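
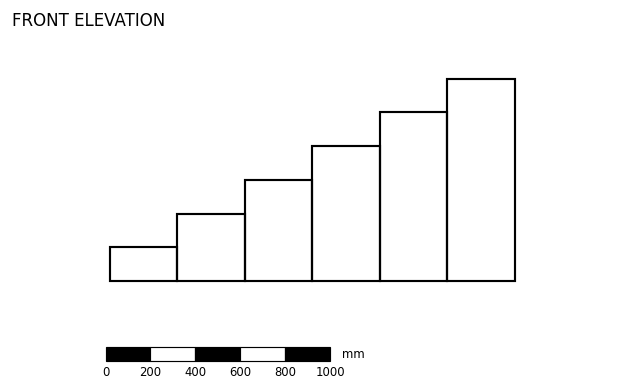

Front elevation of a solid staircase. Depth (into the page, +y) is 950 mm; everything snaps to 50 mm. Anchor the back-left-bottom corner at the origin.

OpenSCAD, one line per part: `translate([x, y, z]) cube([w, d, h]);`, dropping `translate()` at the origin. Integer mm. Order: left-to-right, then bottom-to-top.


cube([300, 950, 150]);
translate([300, 0, 0]) cube([300, 950, 300]);
translate([600, 0, 0]) cube([300, 950, 450]);
translate([900, 0, 0]) cube([300, 950, 600]);
translate([1200, 0, 0]) cube([300, 950, 750]);
translate([1500, 0, 0]) cube([300, 950, 900]);


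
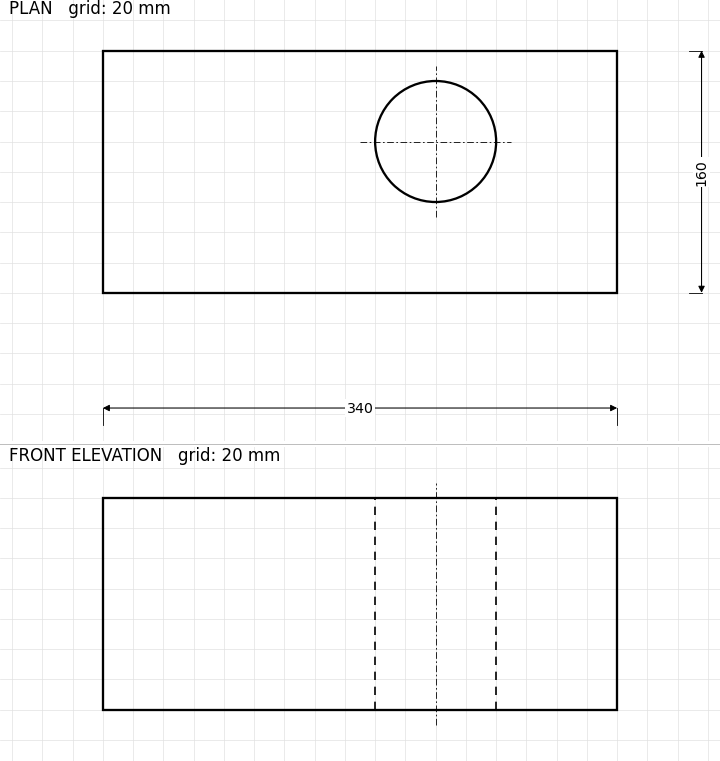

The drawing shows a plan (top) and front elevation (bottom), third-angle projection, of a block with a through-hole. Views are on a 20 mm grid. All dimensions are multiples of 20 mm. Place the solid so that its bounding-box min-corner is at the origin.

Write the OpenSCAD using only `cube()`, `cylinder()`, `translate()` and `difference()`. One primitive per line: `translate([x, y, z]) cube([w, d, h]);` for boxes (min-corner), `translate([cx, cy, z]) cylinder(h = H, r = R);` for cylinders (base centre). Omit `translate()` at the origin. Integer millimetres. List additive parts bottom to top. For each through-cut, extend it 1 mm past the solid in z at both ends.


difference() {
  cube([340, 160, 140]);
  translate([220, 100, -1]) cylinder(h = 142, r = 40);
}


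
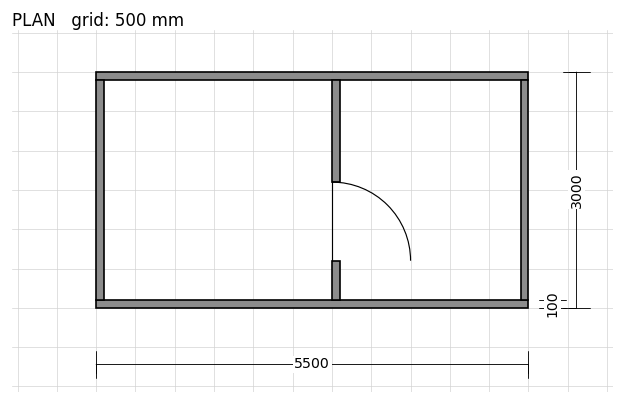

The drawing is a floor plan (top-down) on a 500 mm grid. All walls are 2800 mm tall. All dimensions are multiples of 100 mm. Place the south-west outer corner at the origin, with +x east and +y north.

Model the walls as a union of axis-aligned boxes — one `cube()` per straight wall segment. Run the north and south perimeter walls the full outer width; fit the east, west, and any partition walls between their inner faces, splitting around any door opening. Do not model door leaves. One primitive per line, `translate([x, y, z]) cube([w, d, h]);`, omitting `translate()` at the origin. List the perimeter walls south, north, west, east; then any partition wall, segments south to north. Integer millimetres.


cube([5500, 100, 2800]);
translate([0, 2900, 0]) cube([5500, 100, 2800]);
translate([0, 100, 0]) cube([100, 2800, 2800]);
translate([5400, 100, 0]) cube([100, 2800, 2800]);
translate([3000, 100, 0]) cube([100, 500, 2800]);
translate([3000, 1600, 0]) cube([100, 1300, 2800]);


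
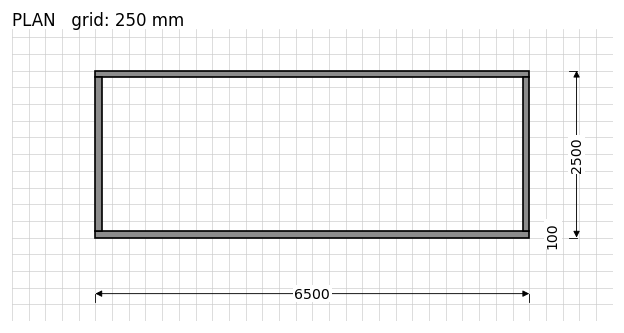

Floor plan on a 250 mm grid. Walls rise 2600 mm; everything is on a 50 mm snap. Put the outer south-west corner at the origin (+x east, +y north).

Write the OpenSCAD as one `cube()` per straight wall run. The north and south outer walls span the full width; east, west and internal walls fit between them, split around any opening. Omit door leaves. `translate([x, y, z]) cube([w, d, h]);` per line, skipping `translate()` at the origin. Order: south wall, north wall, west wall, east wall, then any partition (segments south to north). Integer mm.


cube([6500, 100, 2600]);
translate([0, 2400, 0]) cube([6500, 100, 2600]);
translate([0, 100, 0]) cube([100, 2300, 2600]);
translate([6400, 100, 0]) cube([100, 2300, 2600]);


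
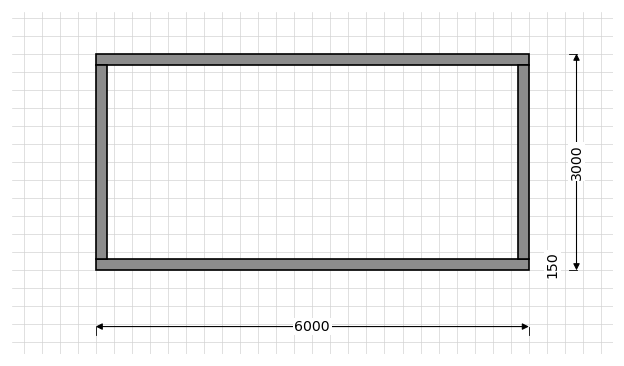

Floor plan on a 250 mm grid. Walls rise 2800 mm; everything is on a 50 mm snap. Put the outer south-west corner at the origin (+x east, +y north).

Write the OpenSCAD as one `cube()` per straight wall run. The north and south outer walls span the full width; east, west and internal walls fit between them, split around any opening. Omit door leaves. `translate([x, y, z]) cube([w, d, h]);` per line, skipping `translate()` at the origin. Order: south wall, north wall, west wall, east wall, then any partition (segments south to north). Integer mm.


cube([6000, 150, 2800]);
translate([0, 2850, 0]) cube([6000, 150, 2800]);
translate([0, 150, 0]) cube([150, 2700, 2800]);
translate([5850, 150, 0]) cube([150, 2700, 2800]);


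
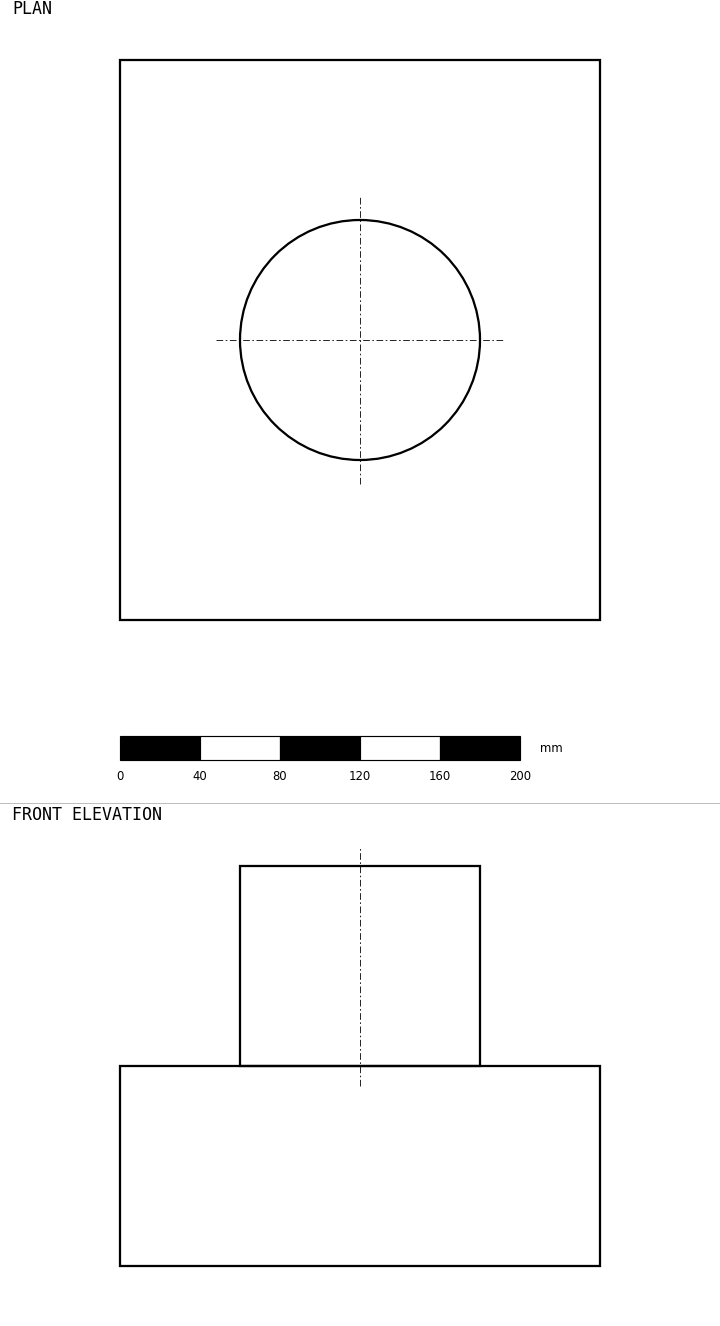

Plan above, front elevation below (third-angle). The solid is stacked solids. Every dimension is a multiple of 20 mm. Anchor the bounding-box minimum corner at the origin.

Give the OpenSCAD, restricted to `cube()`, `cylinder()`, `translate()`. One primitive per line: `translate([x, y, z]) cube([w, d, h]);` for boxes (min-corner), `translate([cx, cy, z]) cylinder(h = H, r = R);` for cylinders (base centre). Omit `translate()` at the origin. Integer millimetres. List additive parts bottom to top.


cube([240, 280, 100]);
translate([120, 140, 100]) cylinder(h = 100, r = 60);


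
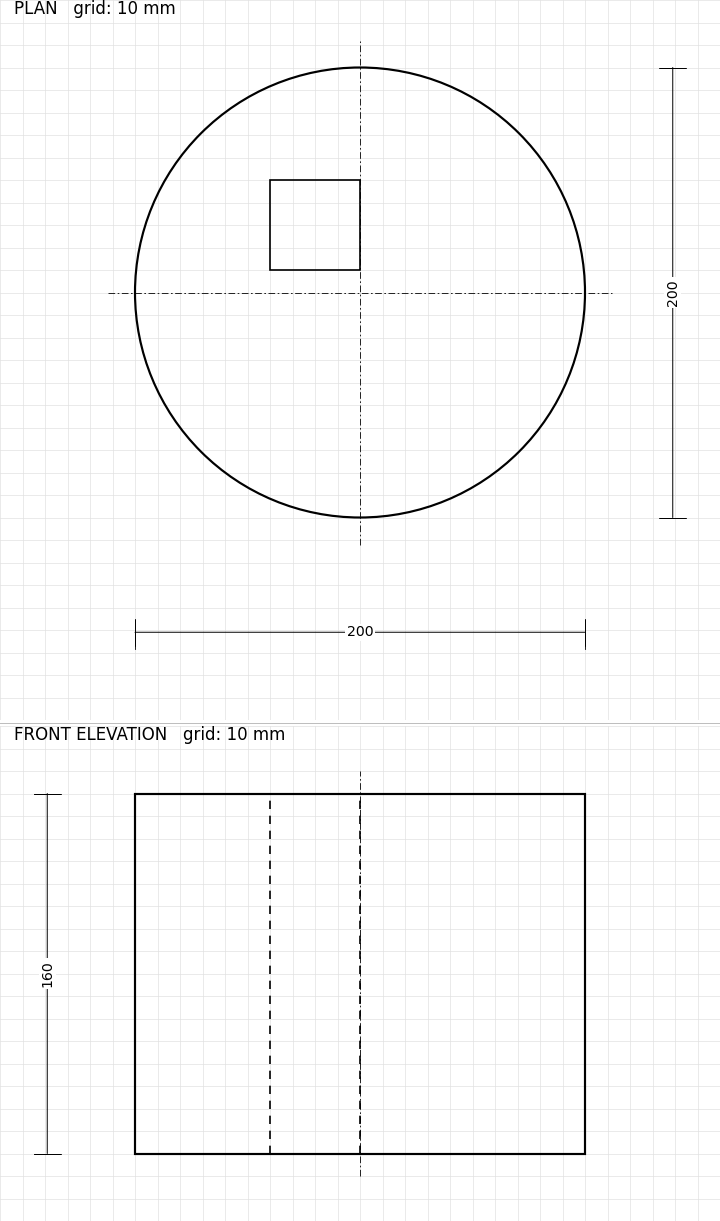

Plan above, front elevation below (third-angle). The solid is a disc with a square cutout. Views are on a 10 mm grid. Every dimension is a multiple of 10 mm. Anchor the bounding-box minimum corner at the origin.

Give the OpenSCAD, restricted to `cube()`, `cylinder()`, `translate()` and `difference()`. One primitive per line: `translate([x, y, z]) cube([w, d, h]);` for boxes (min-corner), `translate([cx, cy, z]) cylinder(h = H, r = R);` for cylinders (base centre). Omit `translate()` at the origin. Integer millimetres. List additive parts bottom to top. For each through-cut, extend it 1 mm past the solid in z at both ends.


difference() {
  translate([100, 100, 0]) cylinder(h = 160, r = 100);
  translate([60, 110, -1]) cube([40, 40, 162]);
}


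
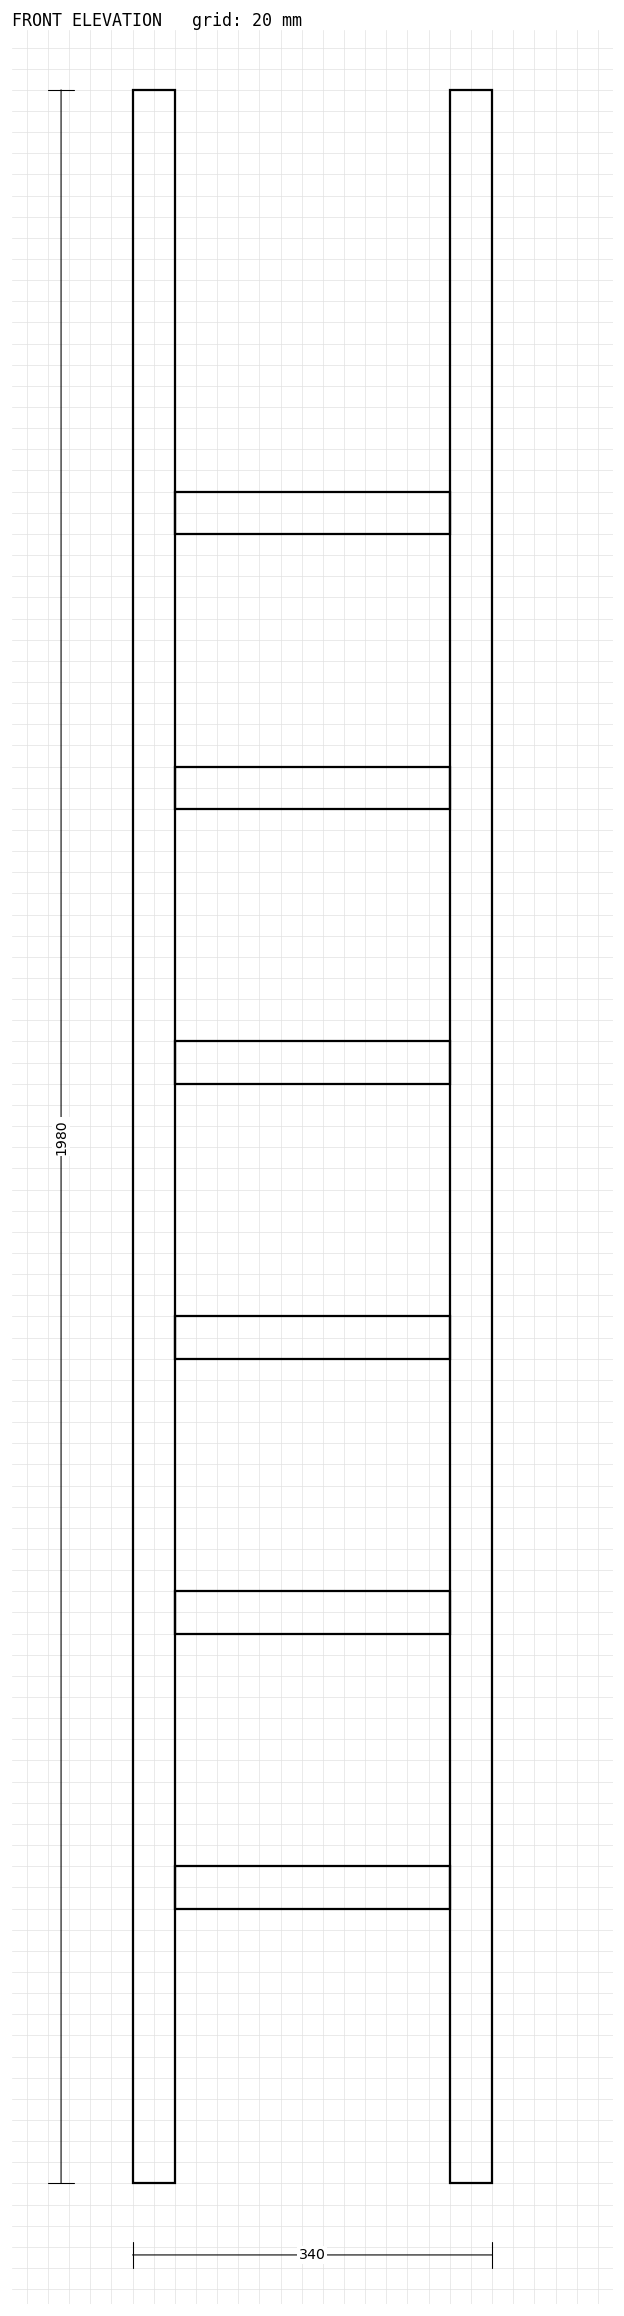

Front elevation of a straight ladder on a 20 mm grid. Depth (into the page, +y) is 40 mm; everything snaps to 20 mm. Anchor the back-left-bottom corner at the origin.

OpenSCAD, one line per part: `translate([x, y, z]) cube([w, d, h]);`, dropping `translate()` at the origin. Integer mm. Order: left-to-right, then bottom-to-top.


cube([40, 40, 1980]);
translate([40, 0, 260]) cube([260, 40, 40]);
translate([40, 0, 520]) cube([260, 40, 40]);
translate([40, 0, 780]) cube([260, 40, 40]);
translate([40, 0, 1040]) cube([260, 40, 40]);
translate([40, 0, 1300]) cube([260, 40, 40]);
translate([40, 0, 1560]) cube([260, 40, 40]);
translate([300, 0, 0]) cube([40, 40, 1980]);


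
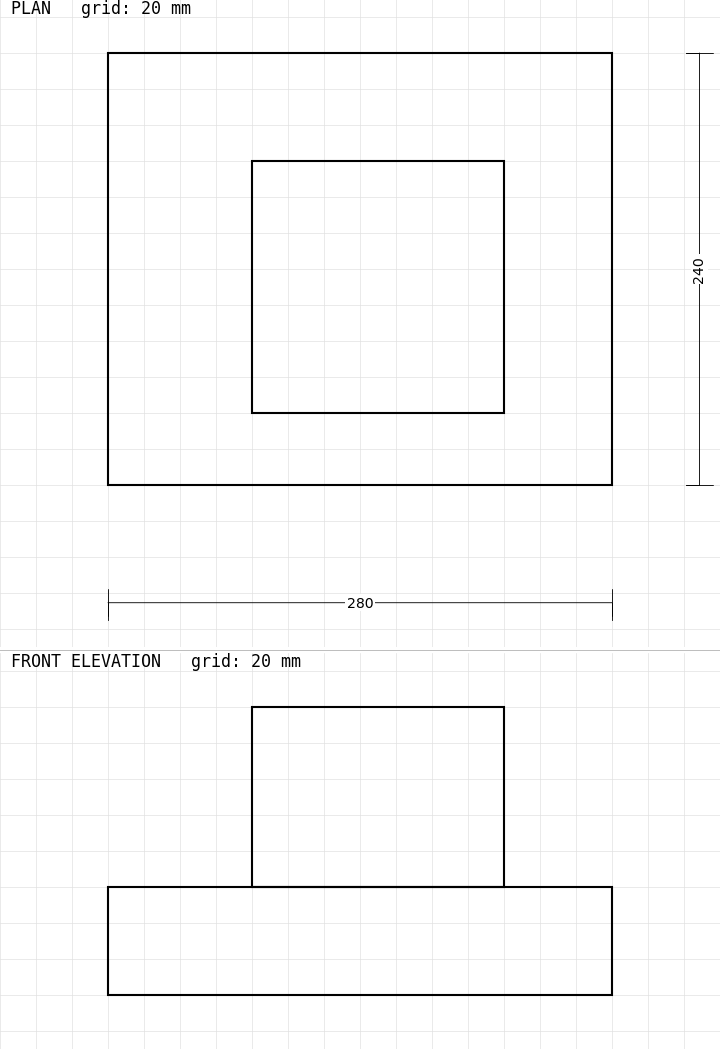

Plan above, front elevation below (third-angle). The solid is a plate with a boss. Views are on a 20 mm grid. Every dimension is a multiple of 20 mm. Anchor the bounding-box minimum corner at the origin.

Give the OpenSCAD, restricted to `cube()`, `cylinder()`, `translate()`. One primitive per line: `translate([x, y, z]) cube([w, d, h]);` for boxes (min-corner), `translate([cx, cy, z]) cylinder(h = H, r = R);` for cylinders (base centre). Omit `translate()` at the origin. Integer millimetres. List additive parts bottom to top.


cube([280, 240, 60]);
translate([80, 40, 60]) cube([140, 140, 100]);


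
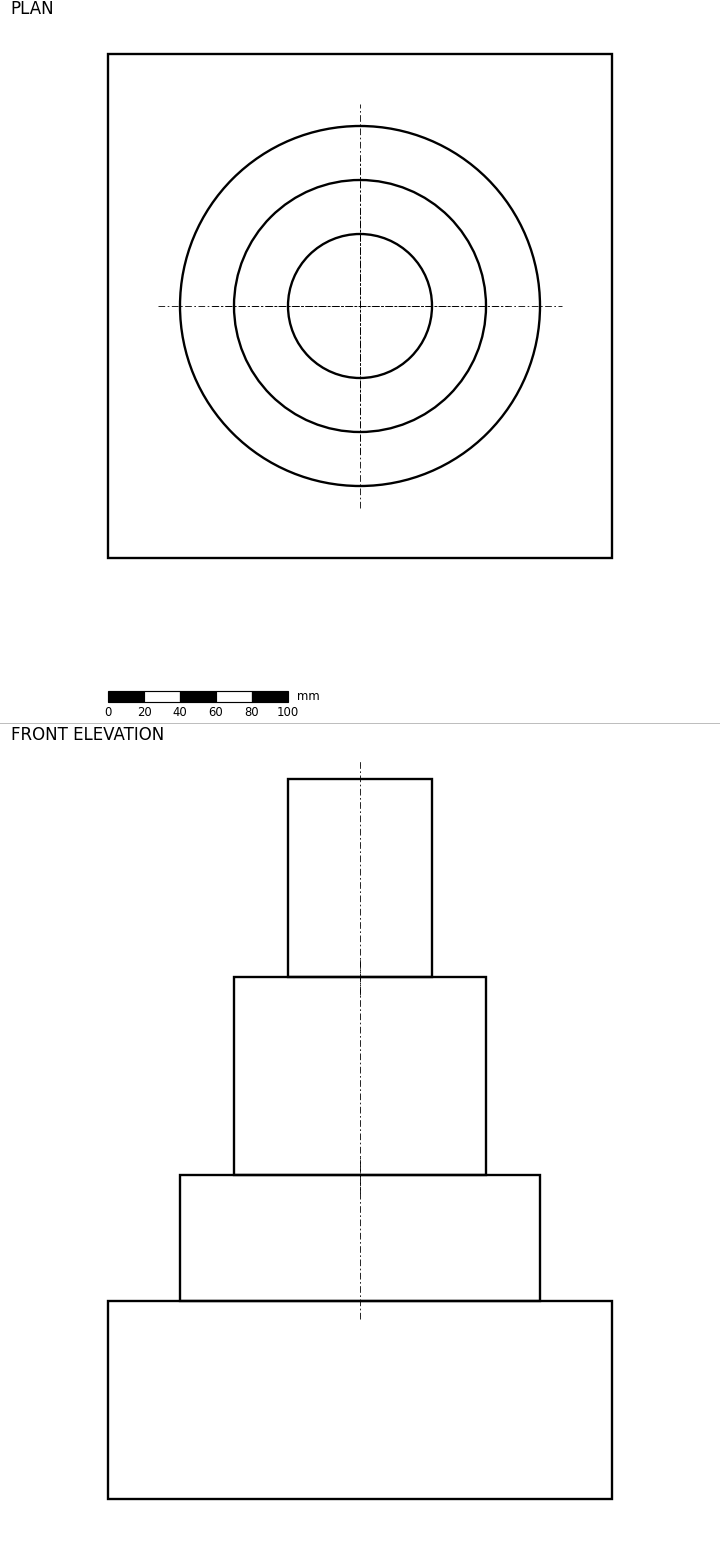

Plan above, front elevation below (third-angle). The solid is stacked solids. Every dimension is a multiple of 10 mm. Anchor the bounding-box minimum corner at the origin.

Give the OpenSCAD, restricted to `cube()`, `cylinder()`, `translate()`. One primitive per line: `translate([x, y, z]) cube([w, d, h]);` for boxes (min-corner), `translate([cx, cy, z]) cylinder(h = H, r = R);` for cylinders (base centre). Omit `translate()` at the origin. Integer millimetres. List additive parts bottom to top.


cube([280, 280, 110]);
translate([140, 140, 110]) cylinder(h = 70, r = 100);
translate([140, 140, 180]) cylinder(h = 110, r = 70);
translate([140, 140, 290]) cylinder(h = 110, r = 40);


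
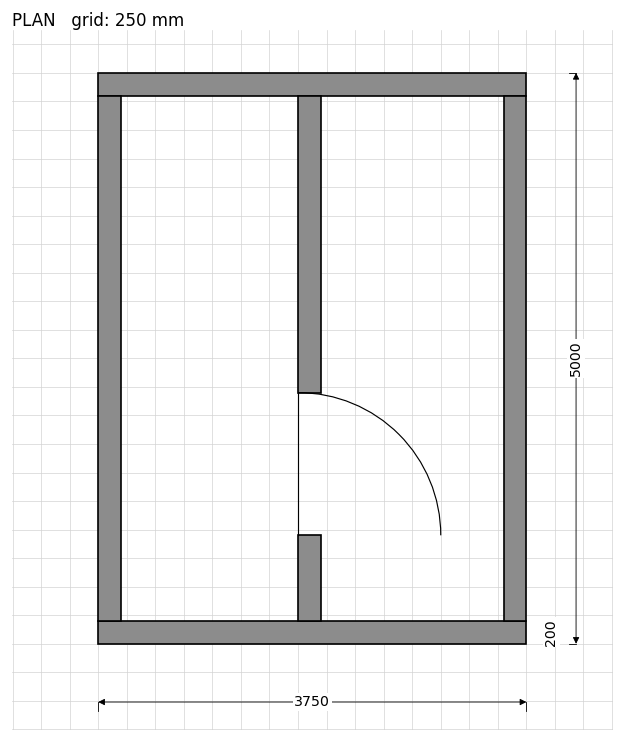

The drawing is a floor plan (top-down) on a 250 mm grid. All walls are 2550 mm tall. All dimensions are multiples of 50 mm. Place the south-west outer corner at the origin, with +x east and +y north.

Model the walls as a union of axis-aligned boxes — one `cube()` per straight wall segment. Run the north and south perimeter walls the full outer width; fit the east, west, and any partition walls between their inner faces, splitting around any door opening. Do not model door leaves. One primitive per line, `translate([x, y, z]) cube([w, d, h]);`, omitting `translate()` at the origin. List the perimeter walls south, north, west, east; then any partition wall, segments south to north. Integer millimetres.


cube([3750, 200, 2550]);
translate([0, 4800, 0]) cube([3750, 200, 2550]);
translate([0, 200, 0]) cube([200, 4600, 2550]);
translate([3550, 200, 0]) cube([200, 4600, 2550]);
translate([1750, 200, 0]) cube([200, 750, 2550]);
translate([1750, 2200, 0]) cube([200, 2600, 2550]);


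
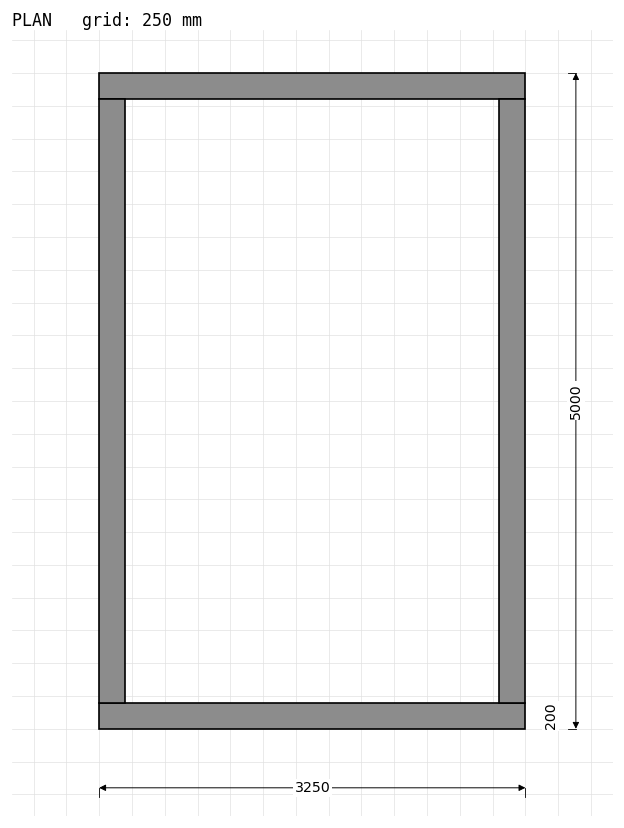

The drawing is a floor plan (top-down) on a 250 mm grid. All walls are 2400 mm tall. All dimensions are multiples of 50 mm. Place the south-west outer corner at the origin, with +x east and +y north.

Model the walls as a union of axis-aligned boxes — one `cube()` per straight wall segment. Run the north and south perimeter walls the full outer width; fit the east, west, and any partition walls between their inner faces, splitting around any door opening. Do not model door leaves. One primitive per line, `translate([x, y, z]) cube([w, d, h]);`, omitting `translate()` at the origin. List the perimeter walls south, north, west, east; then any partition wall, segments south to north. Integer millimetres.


cube([3250, 200, 2400]);
translate([0, 4800, 0]) cube([3250, 200, 2400]);
translate([0, 200, 0]) cube([200, 4600, 2400]);
translate([3050, 200, 0]) cube([200, 4600, 2400]);


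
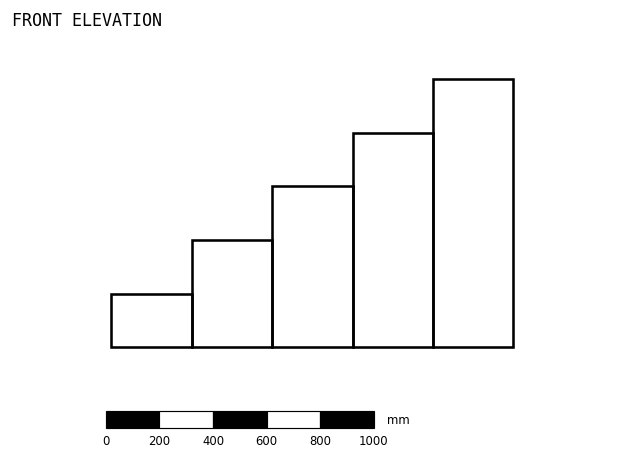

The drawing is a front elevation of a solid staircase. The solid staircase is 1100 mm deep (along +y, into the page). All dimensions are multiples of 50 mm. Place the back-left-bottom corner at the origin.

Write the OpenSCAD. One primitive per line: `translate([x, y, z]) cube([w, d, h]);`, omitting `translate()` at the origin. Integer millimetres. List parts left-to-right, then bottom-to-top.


cube([300, 1100, 200]);
translate([300, 0, 0]) cube([300, 1100, 400]);
translate([600, 0, 0]) cube([300, 1100, 600]);
translate([900, 0, 0]) cube([300, 1100, 800]);
translate([1200, 0, 0]) cube([300, 1100, 1000]);


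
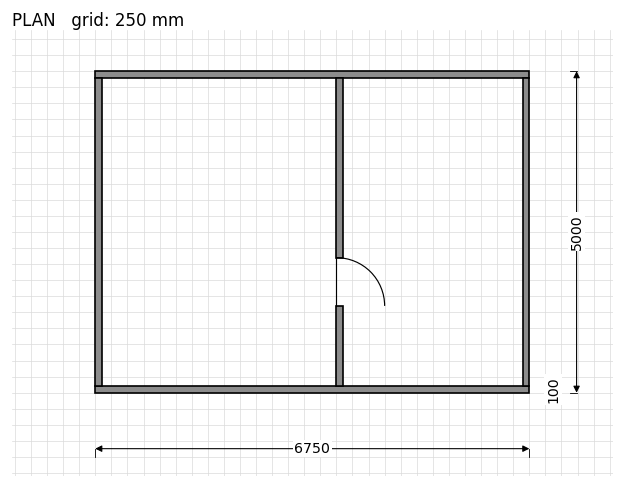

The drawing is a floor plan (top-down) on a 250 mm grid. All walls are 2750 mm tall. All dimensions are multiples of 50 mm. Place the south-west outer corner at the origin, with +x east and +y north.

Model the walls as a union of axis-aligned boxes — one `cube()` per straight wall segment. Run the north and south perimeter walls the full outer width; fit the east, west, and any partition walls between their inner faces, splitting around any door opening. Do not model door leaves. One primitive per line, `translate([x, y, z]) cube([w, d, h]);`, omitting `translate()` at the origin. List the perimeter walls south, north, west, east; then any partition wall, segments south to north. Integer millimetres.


cube([6750, 100, 2750]);
translate([0, 4900, 0]) cube([6750, 100, 2750]);
translate([0, 100, 0]) cube([100, 4800, 2750]);
translate([6650, 100, 0]) cube([100, 4800, 2750]);
translate([3750, 100, 0]) cube([100, 1250, 2750]);
translate([3750, 2100, 0]) cube([100, 2800, 2750]);


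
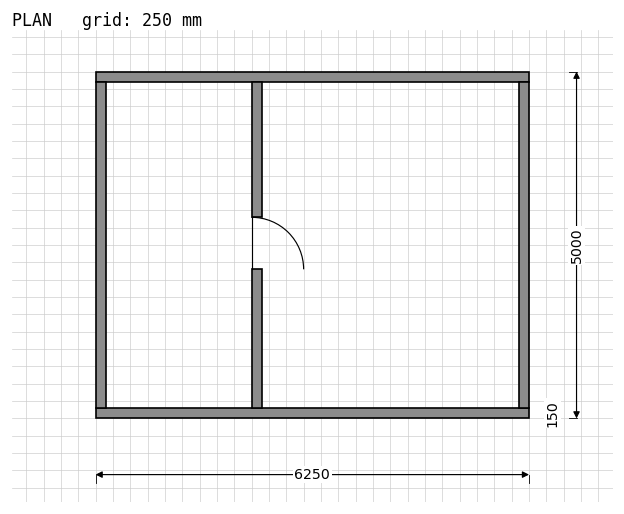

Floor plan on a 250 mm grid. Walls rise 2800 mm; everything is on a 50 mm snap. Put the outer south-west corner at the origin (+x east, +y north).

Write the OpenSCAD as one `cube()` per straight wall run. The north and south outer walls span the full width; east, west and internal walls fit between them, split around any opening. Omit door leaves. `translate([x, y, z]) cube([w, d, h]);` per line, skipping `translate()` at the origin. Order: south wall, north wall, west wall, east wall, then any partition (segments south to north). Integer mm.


cube([6250, 150, 2800]);
translate([0, 4850, 0]) cube([6250, 150, 2800]);
translate([0, 150, 0]) cube([150, 4700, 2800]);
translate([6100, 150, 0]) cube([150, 4700, 2800]);
translate([2250, 150, 0]) cube([150, 2000, 2800]);
translate([2250, 2900, 0]) cube([150, 1950, 2800]);


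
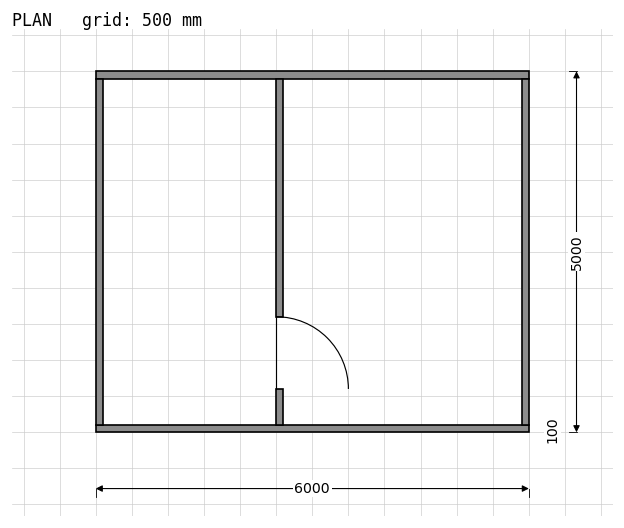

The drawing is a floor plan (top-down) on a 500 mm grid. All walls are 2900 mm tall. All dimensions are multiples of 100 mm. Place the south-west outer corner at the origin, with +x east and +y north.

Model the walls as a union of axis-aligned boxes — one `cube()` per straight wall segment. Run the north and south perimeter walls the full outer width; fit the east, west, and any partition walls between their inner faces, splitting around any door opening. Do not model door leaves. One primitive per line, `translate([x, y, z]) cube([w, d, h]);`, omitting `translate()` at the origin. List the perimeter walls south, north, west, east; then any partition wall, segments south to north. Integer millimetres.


cube([6000, 100, 2900]);
translate([0, 4900, 0]) cube([6000, 100, 2900]);
translate([0, 100, 0]) cube([100, 4800, 2900]);
translate([5900, 100, 0]) cube([100, 4800, 2900]);
translate([2500, 100, 0]) cube([100, 500, 2900]);
translate([2500, 1600, 0]) cube([100, 3300, 2900]);


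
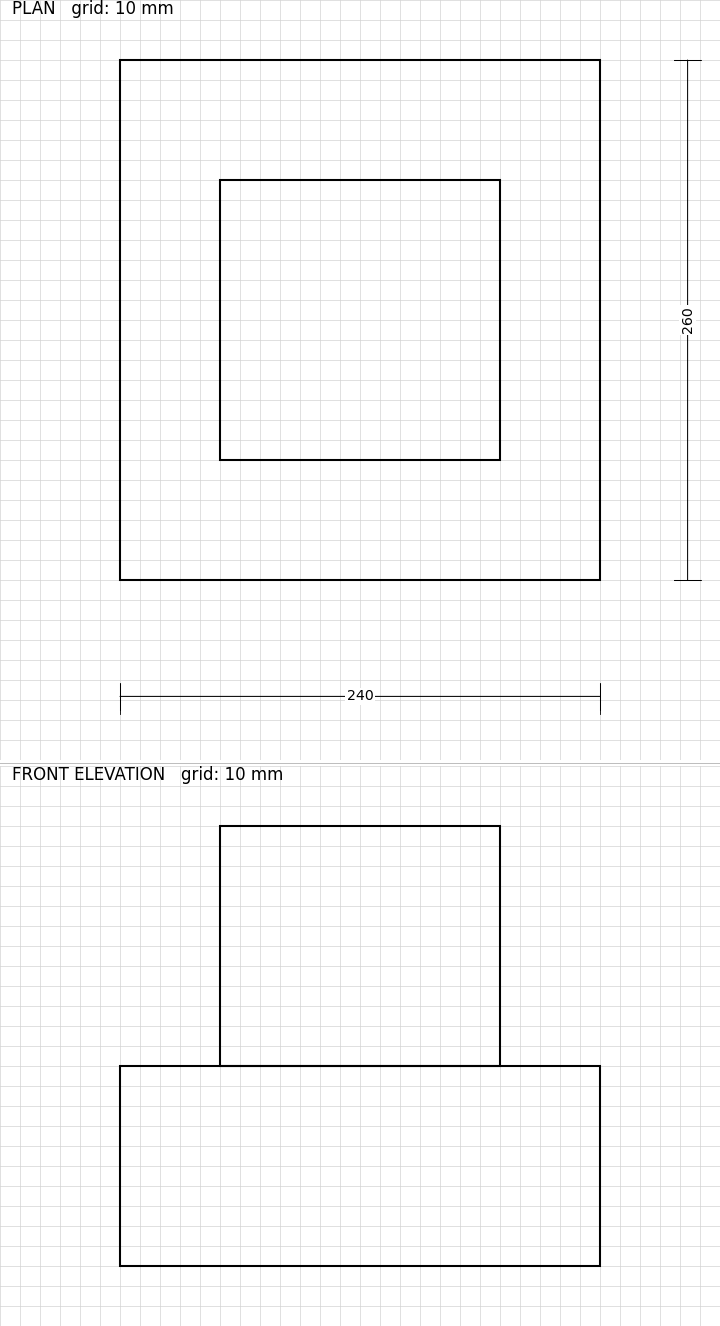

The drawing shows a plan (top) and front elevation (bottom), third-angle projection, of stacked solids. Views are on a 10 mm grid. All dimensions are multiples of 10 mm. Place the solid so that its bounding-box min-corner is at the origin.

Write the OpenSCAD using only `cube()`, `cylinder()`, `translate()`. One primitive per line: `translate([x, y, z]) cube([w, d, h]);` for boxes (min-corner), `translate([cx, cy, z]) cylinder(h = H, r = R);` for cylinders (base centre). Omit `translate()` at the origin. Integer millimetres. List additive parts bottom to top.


cube([240, 260, 100]);
translate([50, 60, 100]) cube([140, 140, 120]);


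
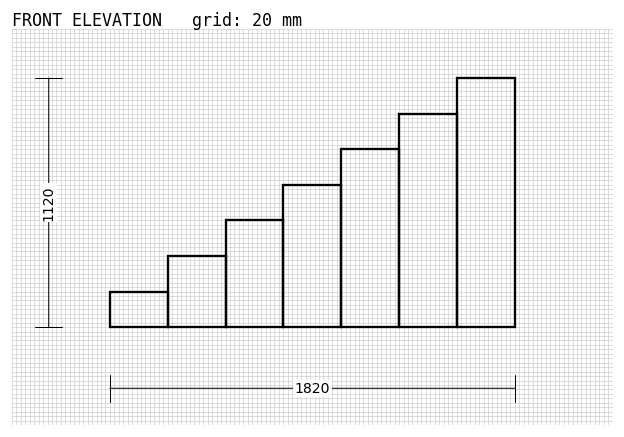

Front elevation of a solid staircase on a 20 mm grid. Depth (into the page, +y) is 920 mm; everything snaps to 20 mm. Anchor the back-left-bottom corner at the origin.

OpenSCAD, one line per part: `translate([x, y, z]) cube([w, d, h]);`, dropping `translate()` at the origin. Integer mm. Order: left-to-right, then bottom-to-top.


cube([260, 920, 160]);
translate([260, 0, 0]) cube([260, 920, 320]);
translate([520, 0, 0]) cube([260, 920, 480]);
translate([780, 0, 0]) cube([260, 920, 640]);
translate([1040, 0, 0]) cube([260, 920, 800]);
translate([1300, 0, 0]) cube([260, 920, 960]);
translate([1560, 0, 0]) cube([260, 920, 1120]);


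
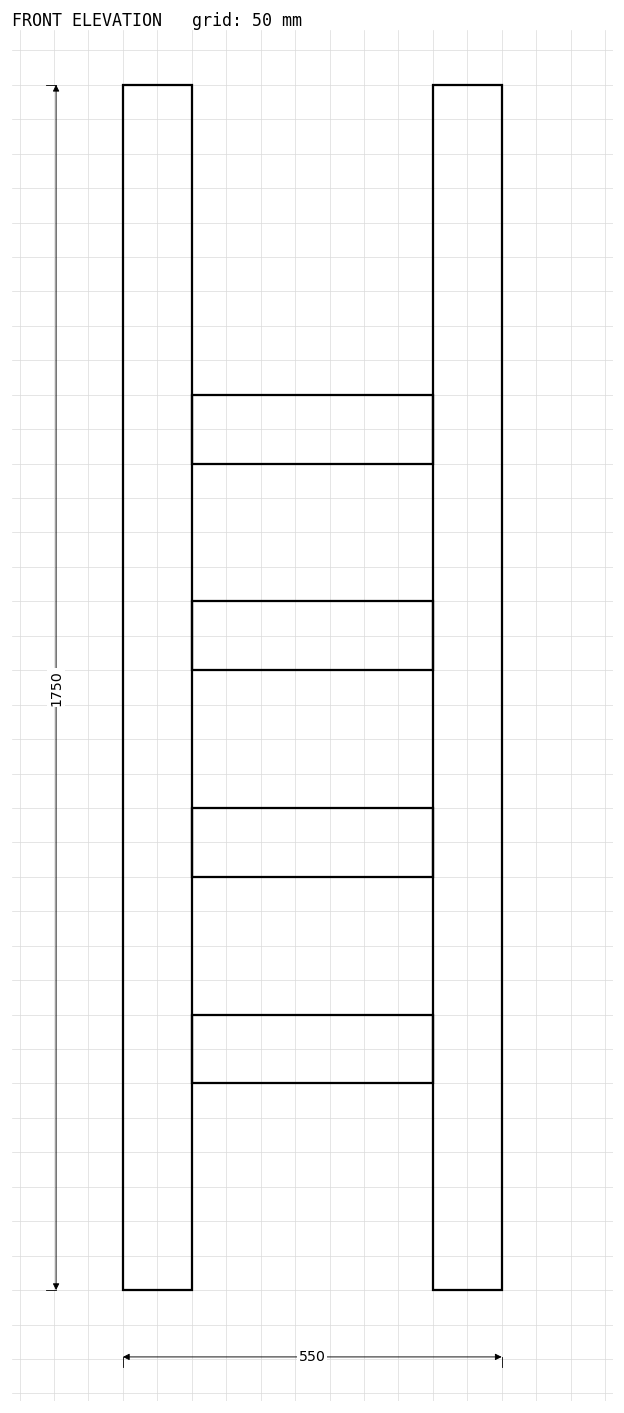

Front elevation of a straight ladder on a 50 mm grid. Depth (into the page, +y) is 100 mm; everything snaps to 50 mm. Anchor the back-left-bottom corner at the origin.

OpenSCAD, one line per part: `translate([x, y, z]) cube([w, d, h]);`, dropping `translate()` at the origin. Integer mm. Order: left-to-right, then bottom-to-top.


cube([100, 100, 1750]);
translate([100, 0, 300]) cube([350, 100, 100]);
translate([100, 0, 600]) cube([350, 100, 100]);
translate([100, 0, 900]) cube([350, 100, 100]);
translate([100, 0, 1200]) cube([350, 100, 100]);
translate([450, 0, 0]) cube([100, 100, 1750]);


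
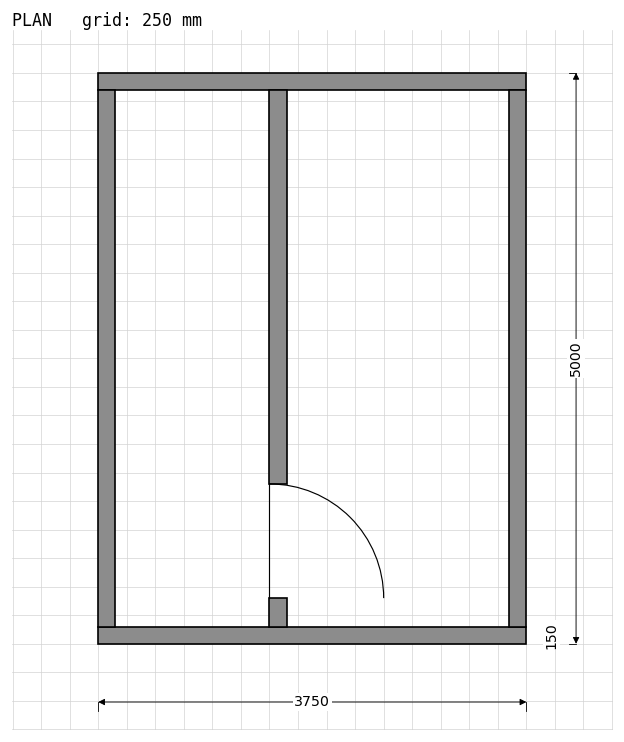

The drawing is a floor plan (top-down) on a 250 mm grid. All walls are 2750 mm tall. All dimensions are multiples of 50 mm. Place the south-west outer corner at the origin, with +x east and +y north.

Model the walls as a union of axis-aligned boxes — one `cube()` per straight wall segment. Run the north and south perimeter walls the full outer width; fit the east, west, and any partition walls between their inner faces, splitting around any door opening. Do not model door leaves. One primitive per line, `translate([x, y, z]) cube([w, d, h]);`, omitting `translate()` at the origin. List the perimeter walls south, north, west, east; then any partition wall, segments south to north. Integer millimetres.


cube([3750, 150, 2750]);
translate([0, 4850, 0]) cube([3750, 150, 2750]);
translate([0, 150, 0]) cube([150, 4700, 2750]);
translate([3600, 150, 0]) cube([150, 4700, 2750]);
translate([1500, 150, 0]) cube([150, 250, 2750]);
translate([1500, 1400, 0]) cube([150, 3450, 2750]);


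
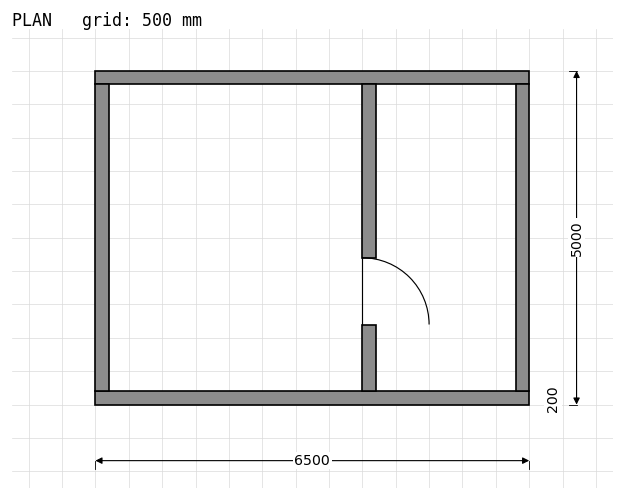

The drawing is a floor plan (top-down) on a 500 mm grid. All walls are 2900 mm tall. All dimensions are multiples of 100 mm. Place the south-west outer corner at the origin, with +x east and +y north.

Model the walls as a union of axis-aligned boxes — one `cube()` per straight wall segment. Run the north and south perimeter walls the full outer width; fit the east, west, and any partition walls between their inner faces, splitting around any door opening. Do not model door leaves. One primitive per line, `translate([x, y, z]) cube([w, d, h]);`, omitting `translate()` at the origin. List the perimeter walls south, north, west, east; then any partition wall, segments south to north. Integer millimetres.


cube([6500, 200, 2900]);
translate([0, 4800, 0]) cube([6500, 200, 2900]);
translate([0, 200, 0]) cube([200, 4600, 2900]);
translate([6300, 200, 0]) cube([200, 4600, 2900]);
translate([4000, 200, 0]) cube([200, 1000, 2900]);
translate([4000, 2200, 0]) cube([200, 2600, 2900]);


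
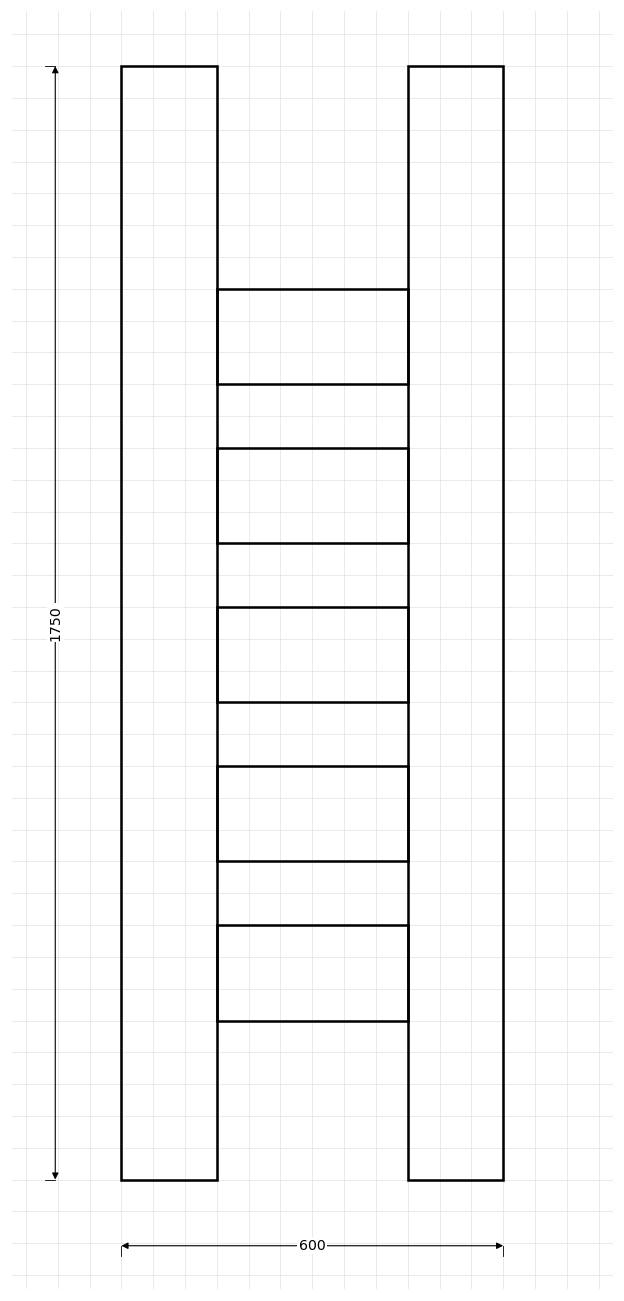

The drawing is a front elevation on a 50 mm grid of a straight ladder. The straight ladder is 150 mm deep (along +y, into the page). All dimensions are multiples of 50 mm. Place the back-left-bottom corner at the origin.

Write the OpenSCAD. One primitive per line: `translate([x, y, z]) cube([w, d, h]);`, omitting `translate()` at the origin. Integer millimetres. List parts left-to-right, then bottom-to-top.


cube([150, 150, 1750]);
translate([150, 0, 250]) cube([300, 150, 150]);
translate([150, 0, 500]) cube([300, 150, 150]);
translate([150, 0, 750]) cube([300, 150, 150]);
translate([150, 0, 1000]) cube([300, 150, 150]);
translate([150, 0, 1250]) cube([300, 150, 150]);
translate([450, 0, 0]) cube([150, 150, 1750]);


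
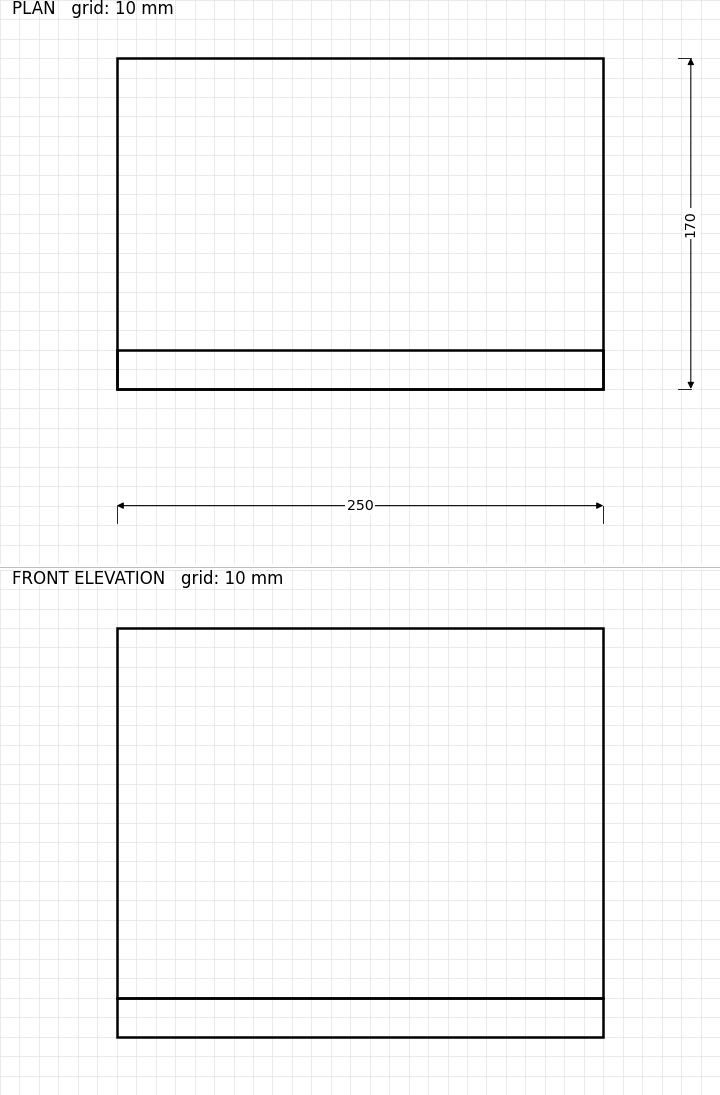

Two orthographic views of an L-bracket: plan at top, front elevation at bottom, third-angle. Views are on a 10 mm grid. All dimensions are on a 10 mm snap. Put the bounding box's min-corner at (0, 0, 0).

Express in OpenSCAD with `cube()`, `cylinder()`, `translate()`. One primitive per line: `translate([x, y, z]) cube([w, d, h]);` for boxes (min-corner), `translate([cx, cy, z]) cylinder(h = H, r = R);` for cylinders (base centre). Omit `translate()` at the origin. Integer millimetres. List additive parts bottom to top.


cube([250, 170, 20]);
translate([0, 0, 20]) cube([250, 20, 190]);


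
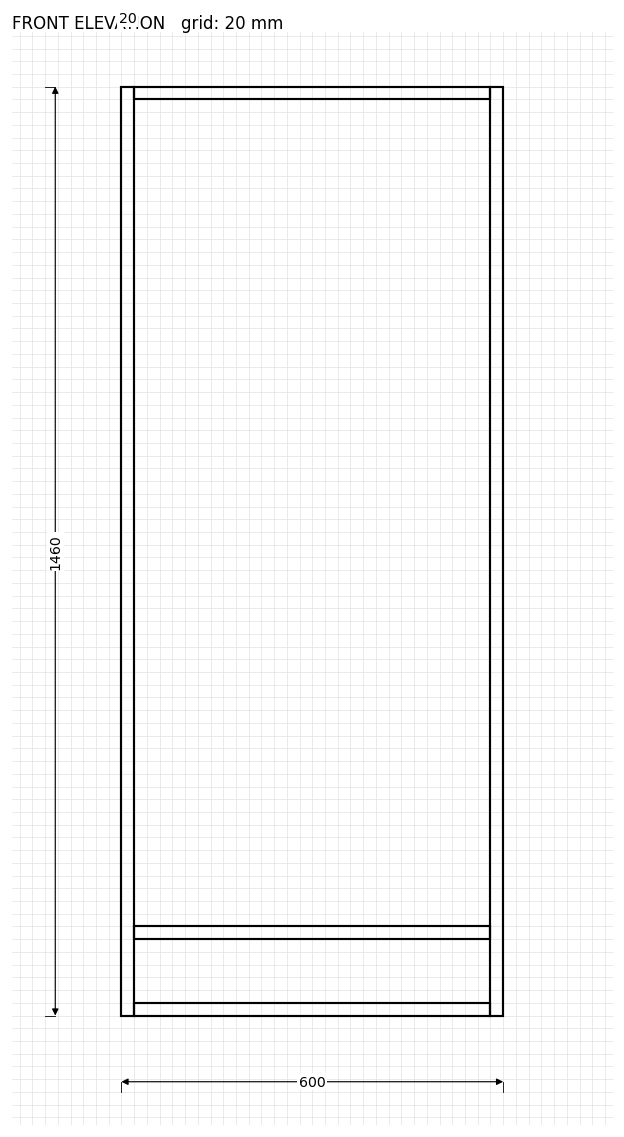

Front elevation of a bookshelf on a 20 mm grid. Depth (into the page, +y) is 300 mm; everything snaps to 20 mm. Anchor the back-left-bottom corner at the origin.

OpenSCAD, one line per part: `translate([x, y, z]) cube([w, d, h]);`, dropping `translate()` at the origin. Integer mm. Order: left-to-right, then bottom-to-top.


cube([20, 300, 1460]);
translate([20, 0, 0]) cube([560, 300, 20]);
translate([20, 0, 120]) cube([560, 300, 20]);
translate([20, 0, 1440]) cube([560, 300, 20]);
translate([580, 0, 0]) cube([20, 300, 1460]);


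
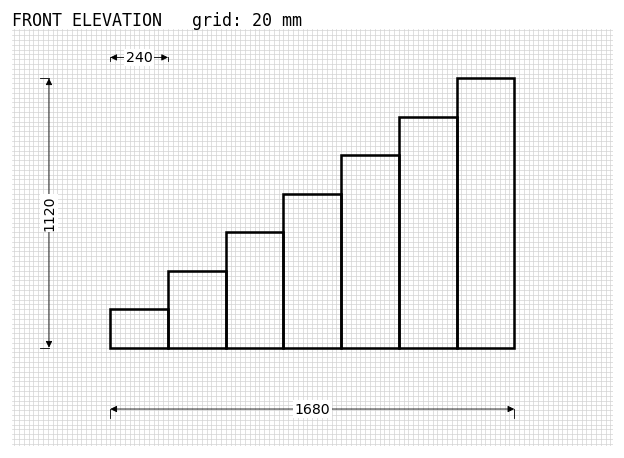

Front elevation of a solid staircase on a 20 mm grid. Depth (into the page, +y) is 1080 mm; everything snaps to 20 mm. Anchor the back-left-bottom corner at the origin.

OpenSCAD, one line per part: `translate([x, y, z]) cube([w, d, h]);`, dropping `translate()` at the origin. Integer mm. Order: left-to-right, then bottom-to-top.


cube([240, 1080, 160]);
translate([240, 0, 0]) cube([240, 1080, 320]);
translate([480, 0, 0]) cube([240, 1080, 480]);
translate([720, 0, 0]) cube([240, 1080, 640]);
translate([960, 0, 0]) cube([240, 1080, 800]);
translate([1200, 0, 0]) cube([240, 1080, 960]);
translate([1440, 0, 0]) cube([240, 1080, 1120]);


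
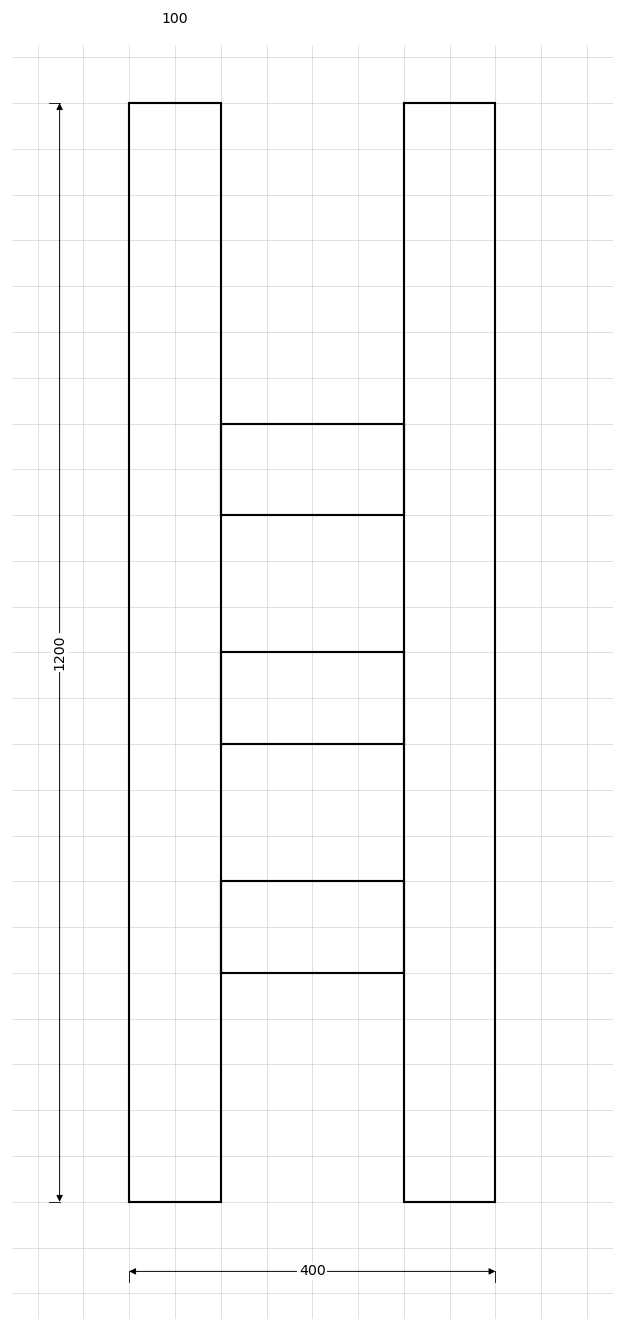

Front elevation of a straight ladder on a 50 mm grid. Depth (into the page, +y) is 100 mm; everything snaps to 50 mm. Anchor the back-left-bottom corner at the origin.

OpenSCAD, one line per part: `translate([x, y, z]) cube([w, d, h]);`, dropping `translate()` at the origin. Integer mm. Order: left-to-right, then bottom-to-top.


cube([100, 100, 1200]);
translate([100, 0, 250]) cube([200, 100, 100]);
translate([100, 0, 500]) cube([200, 100, 100]);
translate([100, 0, 750]) cube([200, 100, 100]);
translate([300, 0, 0]) cube([100, 100, 1200]);


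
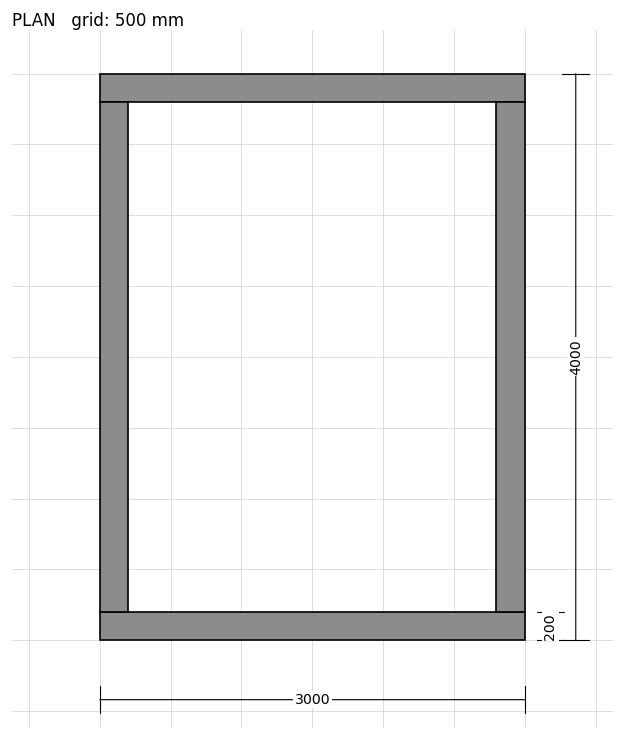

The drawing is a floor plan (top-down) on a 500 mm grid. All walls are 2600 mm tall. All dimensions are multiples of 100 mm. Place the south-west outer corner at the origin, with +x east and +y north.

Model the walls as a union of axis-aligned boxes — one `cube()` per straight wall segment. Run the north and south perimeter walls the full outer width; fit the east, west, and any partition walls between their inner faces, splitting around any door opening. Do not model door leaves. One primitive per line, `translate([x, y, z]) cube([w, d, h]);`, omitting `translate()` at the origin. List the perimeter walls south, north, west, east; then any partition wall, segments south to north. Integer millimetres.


cube([3000, 200, 2600]);
translate([0, 3800, 0]) cube([3000, 200, 2600]);
translate([0, 200, 0]) cube([200, 3600, 2600]);
translate([2800, 200, 0]) cube([200, 3600, 2600]);


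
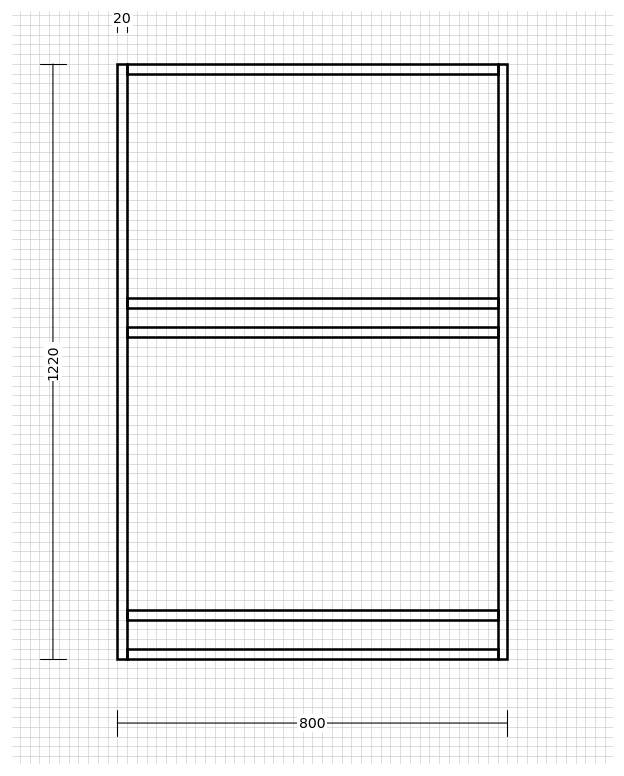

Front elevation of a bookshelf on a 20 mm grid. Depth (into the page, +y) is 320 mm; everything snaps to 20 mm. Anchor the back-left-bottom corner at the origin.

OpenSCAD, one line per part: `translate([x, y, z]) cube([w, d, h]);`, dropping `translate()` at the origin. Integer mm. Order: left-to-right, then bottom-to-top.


cube([20, 320, 1220]);
translate([20, 0, 0]) cube([760, 320, 20]);
translate([20, 0, 80]) cube([760, 320, 20]);
translate([20, 0, 660]) cube([760, 320, 20]);
translate([20, 0, 720]) cube([760, 320, 20]);
translate([20, 0, 1200]) cube([760, 320, 20]);
translate([780, 0, 0]) cube([20, 320, 1220]);


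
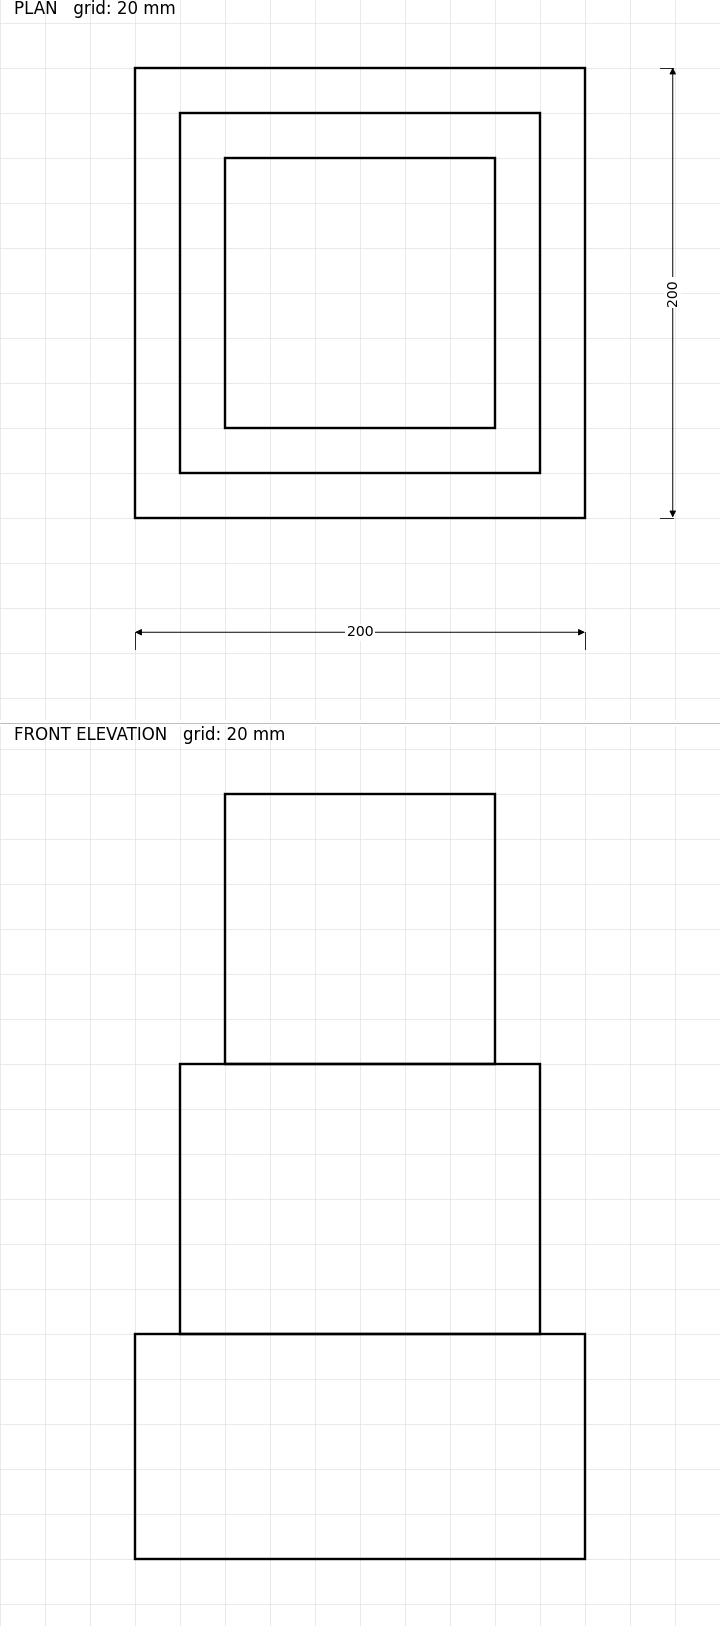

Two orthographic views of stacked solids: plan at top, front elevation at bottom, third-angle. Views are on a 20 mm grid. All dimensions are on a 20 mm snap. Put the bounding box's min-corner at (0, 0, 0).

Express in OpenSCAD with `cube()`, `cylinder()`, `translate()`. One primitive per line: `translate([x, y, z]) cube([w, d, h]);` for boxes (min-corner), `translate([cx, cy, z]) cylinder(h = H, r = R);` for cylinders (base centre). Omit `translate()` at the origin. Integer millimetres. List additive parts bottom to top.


cube([200, 200, 100]);
translate([20, 20, 100]) cube([160, 160, 120]);
translate([40, 40, 220]) cube([120, 120, 120]);


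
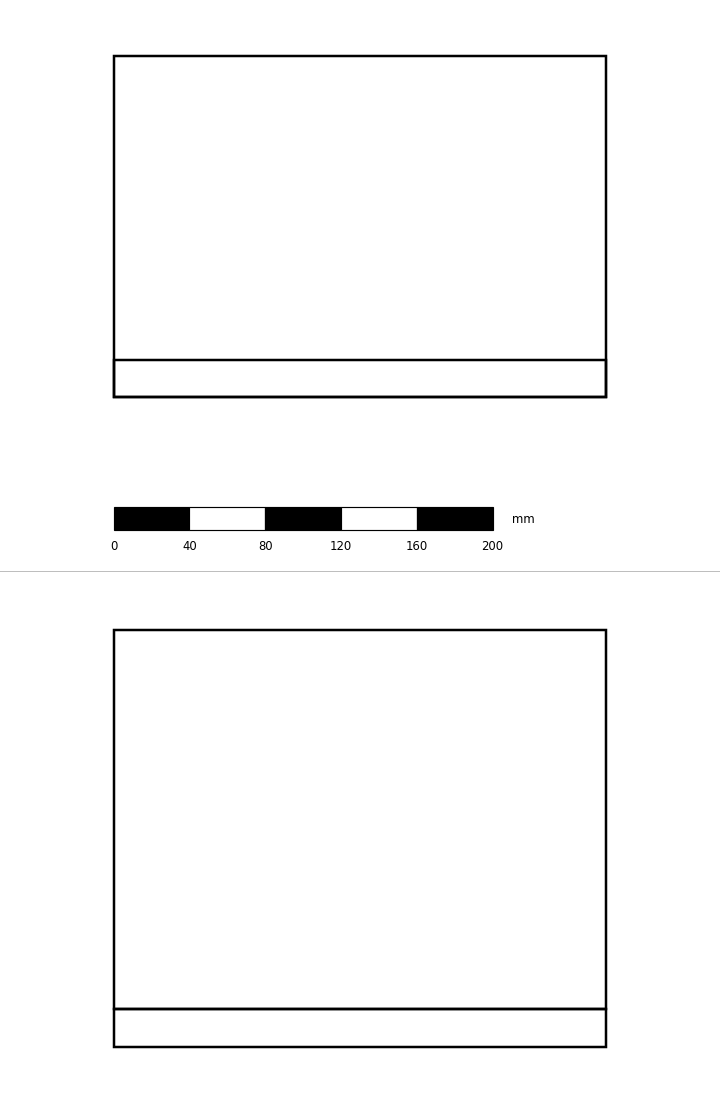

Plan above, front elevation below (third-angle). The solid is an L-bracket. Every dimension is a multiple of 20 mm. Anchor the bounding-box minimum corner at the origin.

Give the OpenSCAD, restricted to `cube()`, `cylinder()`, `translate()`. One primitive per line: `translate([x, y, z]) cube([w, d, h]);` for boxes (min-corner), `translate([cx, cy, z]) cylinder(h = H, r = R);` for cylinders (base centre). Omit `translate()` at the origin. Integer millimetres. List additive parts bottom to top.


cube([260, 180, 20]);
translate([0, 0, 20]) cube([260, 20, 200]);


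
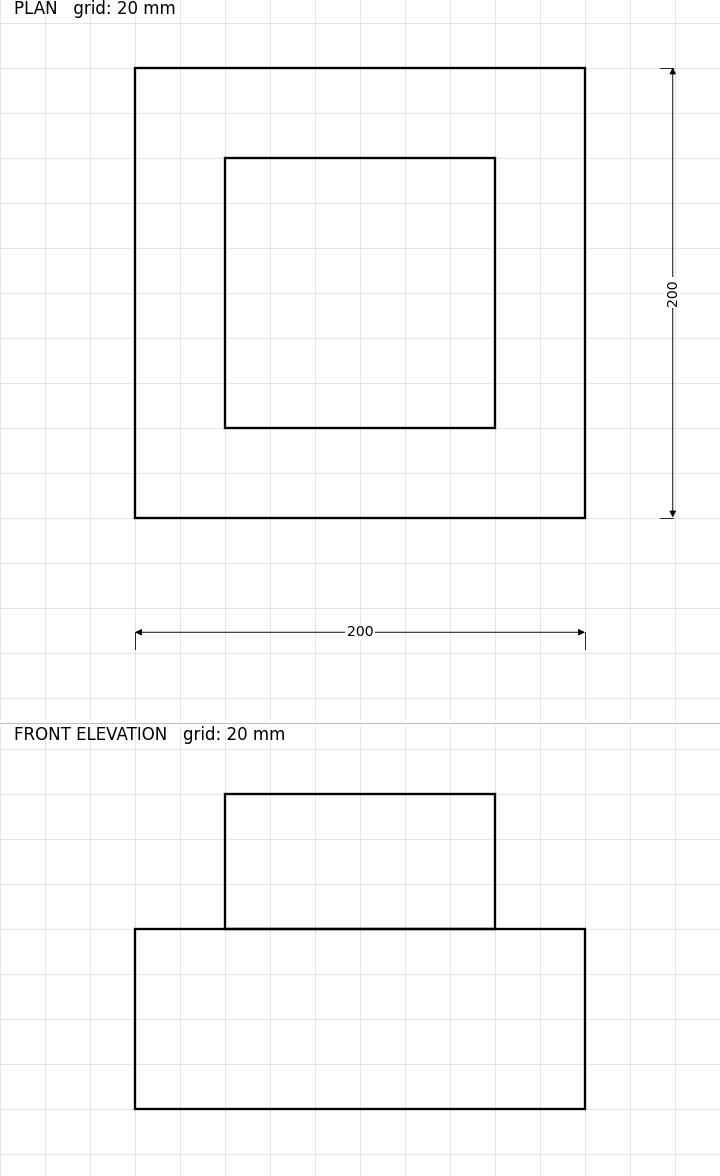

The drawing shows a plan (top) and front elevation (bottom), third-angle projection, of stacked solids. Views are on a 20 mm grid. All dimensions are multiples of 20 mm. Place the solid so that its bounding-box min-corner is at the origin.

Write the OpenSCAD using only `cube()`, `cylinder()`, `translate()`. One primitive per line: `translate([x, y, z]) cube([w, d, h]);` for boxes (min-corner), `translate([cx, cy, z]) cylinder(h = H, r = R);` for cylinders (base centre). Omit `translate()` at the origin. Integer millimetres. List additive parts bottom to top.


cube([200, 200, 80]);
translate([40, 40, 80]) cube([120, 120, 60]);


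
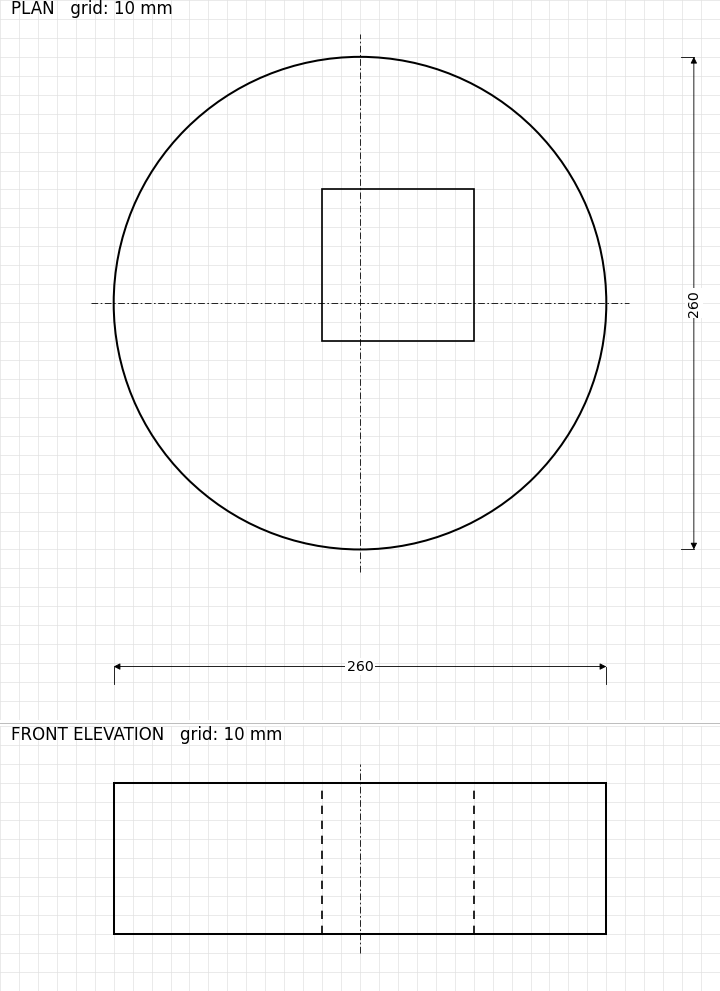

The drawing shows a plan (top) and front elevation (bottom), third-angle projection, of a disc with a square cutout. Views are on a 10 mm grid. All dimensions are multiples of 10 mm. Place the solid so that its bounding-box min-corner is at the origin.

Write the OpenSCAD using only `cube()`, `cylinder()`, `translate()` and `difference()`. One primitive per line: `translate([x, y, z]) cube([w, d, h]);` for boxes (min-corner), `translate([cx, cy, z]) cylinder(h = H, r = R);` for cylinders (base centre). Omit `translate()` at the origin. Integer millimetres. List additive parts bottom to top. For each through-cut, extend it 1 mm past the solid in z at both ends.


difference() {
  translate([130, 130, 0]) cylinder(h = 80, r = 130);
  translate([110, 110, -1]) cube([80, 80, 82]);
}


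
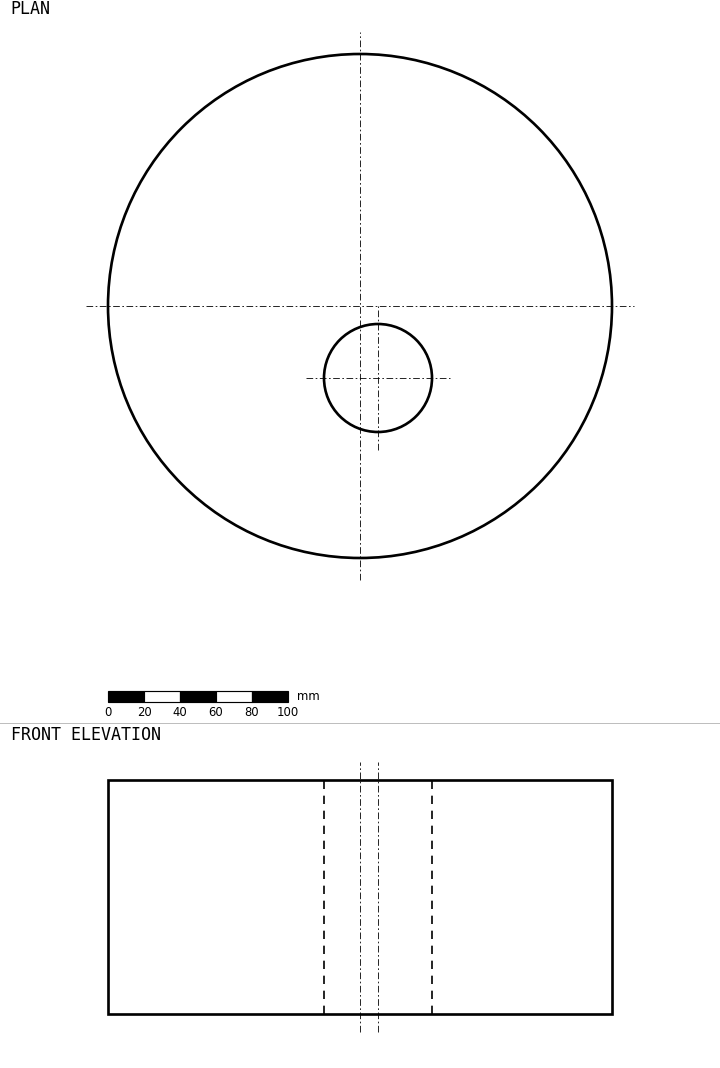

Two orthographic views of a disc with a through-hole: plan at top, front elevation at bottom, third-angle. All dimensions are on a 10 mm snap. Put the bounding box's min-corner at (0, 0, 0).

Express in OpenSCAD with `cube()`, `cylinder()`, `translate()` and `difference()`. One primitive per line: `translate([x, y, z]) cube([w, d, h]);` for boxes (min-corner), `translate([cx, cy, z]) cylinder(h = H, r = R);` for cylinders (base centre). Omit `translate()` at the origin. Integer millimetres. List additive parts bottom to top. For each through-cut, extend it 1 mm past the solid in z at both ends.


difference() {
  translate([140, 140, 0]) cylinder(h = 130, r = 140);
  translate([150, 100, -1]) cylinder(h = 132, r = 30);
}


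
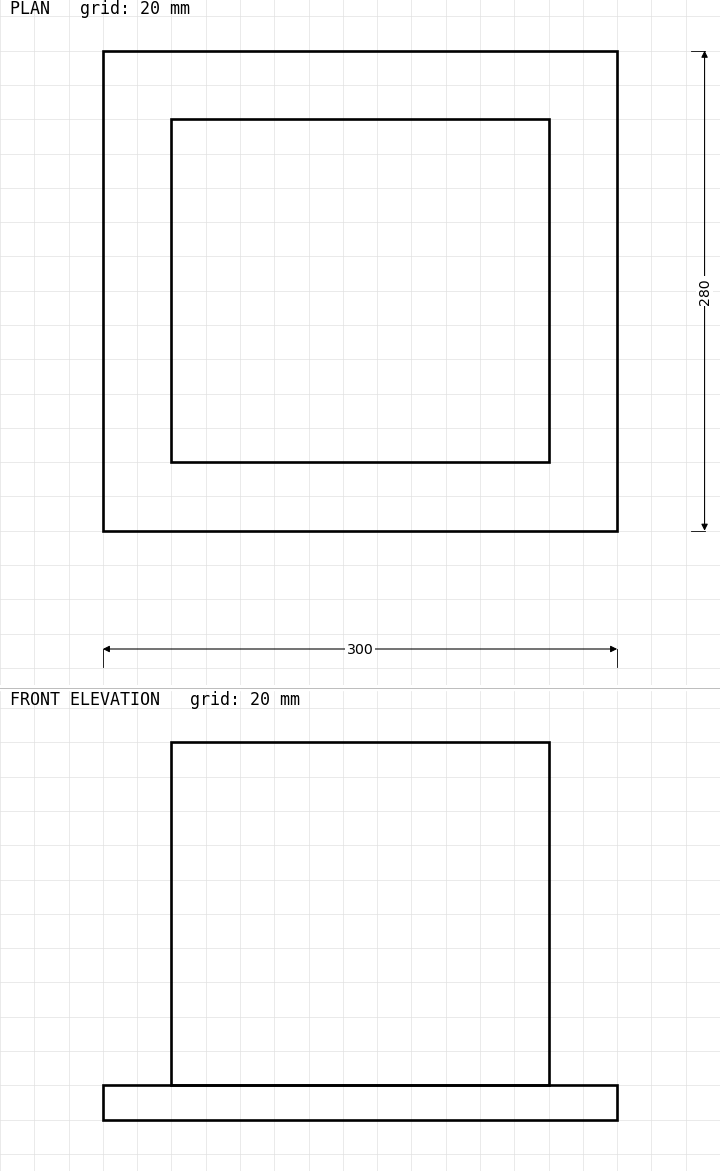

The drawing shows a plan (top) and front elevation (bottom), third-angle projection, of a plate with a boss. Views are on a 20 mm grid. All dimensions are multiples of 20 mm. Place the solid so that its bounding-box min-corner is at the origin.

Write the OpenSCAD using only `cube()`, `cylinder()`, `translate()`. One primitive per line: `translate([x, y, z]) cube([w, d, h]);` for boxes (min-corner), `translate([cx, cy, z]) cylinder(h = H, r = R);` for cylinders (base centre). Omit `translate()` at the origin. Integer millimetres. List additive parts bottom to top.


cube([300, 280, 20]);
translate([40, 40, 20]) cube([220, 200, 200]);


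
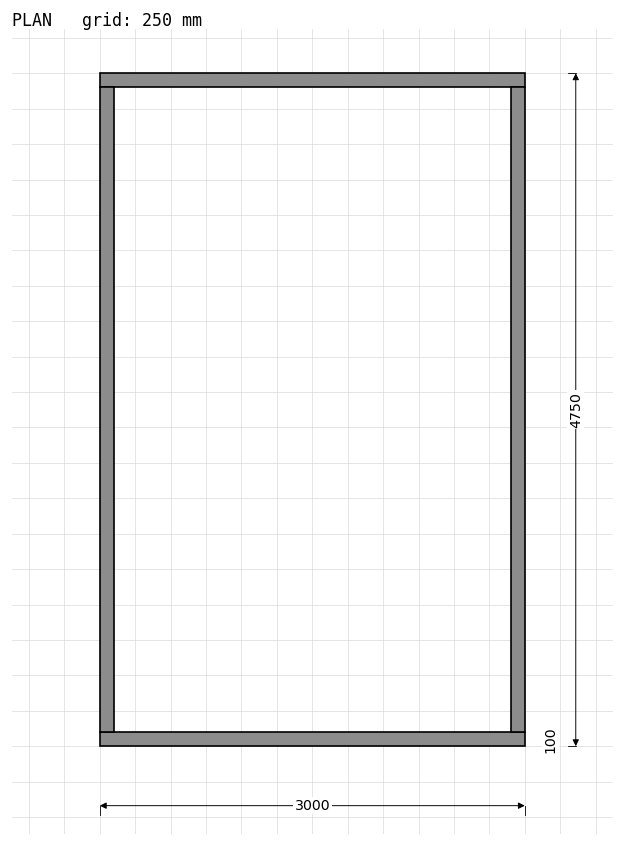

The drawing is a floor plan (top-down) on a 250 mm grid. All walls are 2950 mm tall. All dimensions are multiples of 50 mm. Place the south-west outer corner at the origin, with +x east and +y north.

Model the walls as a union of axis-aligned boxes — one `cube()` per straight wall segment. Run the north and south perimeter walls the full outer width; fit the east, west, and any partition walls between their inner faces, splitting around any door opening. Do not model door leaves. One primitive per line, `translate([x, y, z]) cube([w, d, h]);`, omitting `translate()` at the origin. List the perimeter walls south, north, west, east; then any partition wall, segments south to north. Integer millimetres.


cube([3000, 100, 2950]);
translate([0, 4650, 0]) cube([3000, 100, 2950]);
translate([0, 100, 0]) cube([100, 4550, 2950]);
translate([2900, 100, 0]) cube([100, 4550, 2950]);
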